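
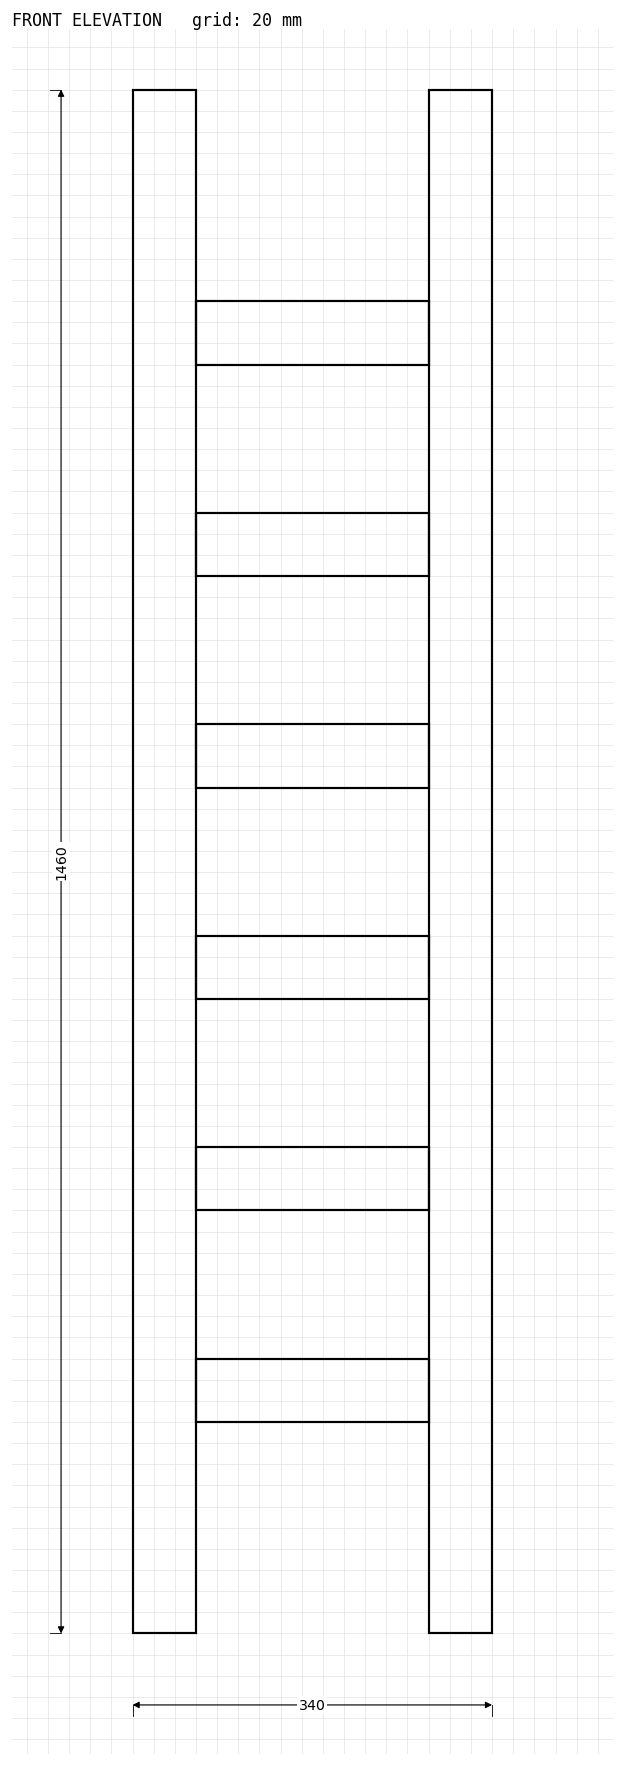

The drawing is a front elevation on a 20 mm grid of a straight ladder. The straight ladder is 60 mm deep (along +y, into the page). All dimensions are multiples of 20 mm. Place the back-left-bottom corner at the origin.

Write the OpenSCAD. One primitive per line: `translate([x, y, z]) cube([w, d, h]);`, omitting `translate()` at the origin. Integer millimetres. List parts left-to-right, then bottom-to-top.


cube([60, 60, 1460]);
translate([60, 0, 200]) cube([220, 60, 60]);
translate([60, 0, 400]) cube([220, 60, 60]);
translate([60, 0, 600]) cube([220, 60, 60]);
translate([60, 0, 800]) cube([220, 60, 60]);
translate([60, 0, 1000]) cube([220, 60, 60]);
translate([60, 0, 1200]) cube([220, 60, 60]);
translate([280, 0, 0]) cube([60, 60, 1460]);


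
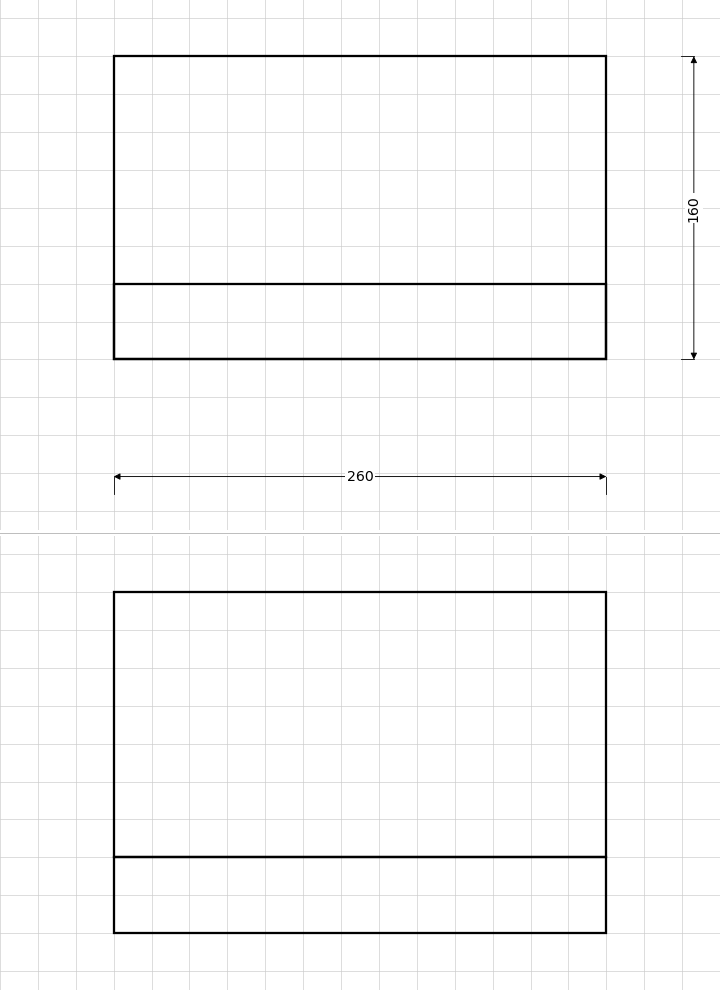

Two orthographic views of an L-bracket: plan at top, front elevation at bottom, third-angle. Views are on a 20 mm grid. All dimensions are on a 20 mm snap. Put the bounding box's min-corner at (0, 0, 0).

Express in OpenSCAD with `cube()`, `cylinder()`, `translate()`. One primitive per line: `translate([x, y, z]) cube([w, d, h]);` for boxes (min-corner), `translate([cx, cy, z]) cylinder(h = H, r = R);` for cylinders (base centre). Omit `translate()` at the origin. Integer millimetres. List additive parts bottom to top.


cube([260, 160, 40]);
translate([0, 0, 40]) cube([260, 40, 140]);


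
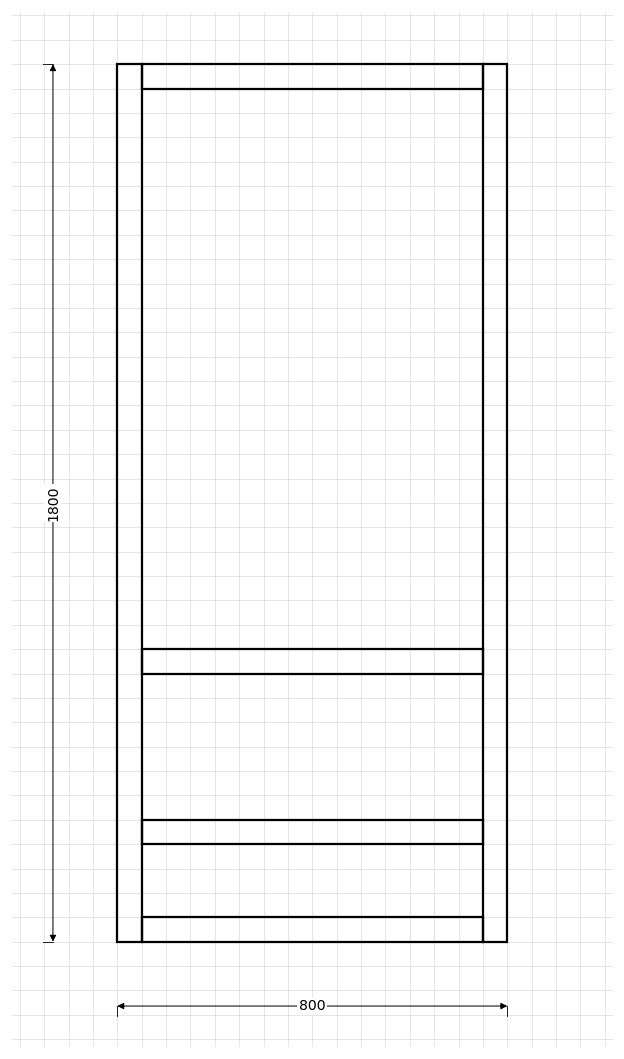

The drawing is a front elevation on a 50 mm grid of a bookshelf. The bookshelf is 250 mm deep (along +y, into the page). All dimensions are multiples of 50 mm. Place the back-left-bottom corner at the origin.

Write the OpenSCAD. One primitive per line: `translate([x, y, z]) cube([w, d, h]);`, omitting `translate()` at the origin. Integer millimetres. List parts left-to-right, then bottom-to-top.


cube([50, 250, 1800]);
translate([50, 0, 0]) cube([700, 250, 50]);
translate([50, 0, 200]) cube([700, 250, 50]);
translate([50, 0, 550]) cube([700, 250, 50]);
translate([50, 0, 1750]) cube([700, 250, 50]);
translate([750, 0, 0]) cube([50, 250, 1800]);


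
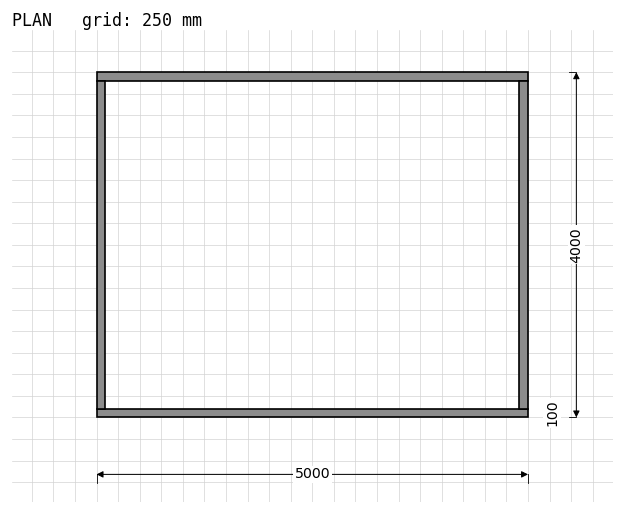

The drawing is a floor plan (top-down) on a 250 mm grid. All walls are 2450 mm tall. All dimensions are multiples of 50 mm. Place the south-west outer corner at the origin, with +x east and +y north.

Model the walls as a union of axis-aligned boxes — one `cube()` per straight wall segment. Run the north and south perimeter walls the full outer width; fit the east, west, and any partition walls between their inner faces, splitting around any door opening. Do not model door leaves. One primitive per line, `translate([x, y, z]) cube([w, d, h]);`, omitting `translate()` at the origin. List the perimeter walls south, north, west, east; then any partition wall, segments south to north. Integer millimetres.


cube([5000, 100, 2450]);
translate([0, 3900, 0]) cube([5000, 100, 2450]);
translate([0, 100, 0]) cube([100, 3800, 2450]);
translate([4900, 100, 0]) cube([100, 3800, 2450]);


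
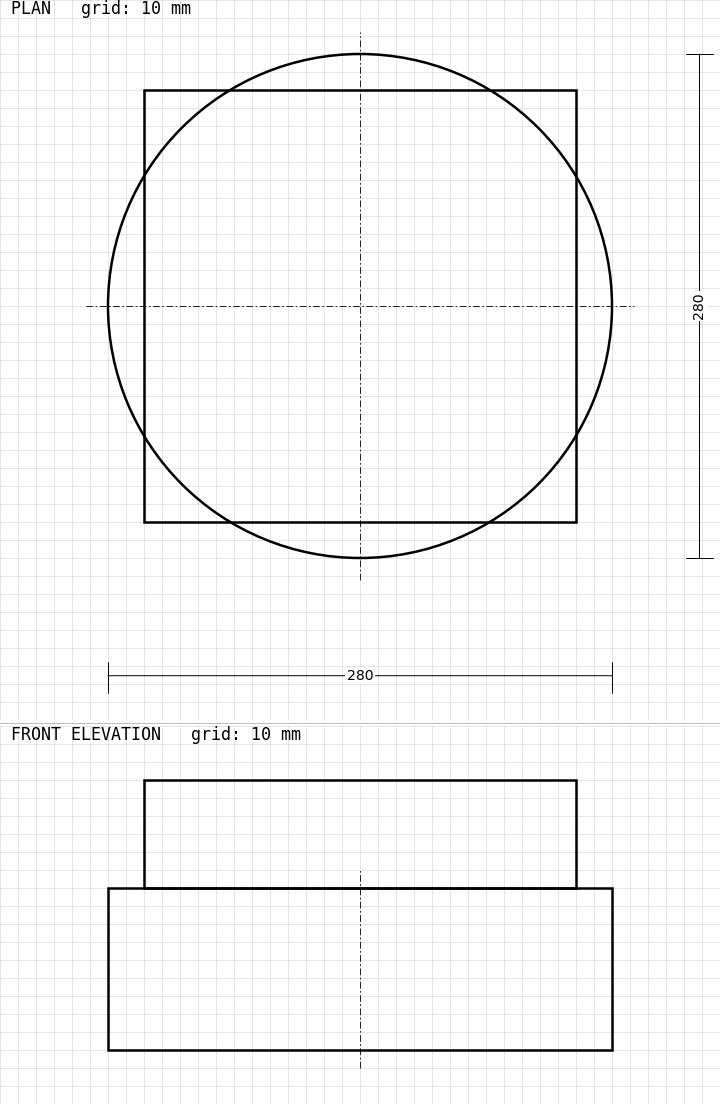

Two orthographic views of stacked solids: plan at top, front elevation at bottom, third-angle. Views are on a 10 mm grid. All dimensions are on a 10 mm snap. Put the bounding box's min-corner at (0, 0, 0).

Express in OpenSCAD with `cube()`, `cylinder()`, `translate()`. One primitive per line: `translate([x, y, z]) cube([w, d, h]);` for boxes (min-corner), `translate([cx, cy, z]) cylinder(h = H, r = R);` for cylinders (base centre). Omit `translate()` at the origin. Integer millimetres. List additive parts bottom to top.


translate([140, 140, 0]) cylinder(h = 90, r = 140);
translate([20, 20, 90]) cube([240, 240, 60]);


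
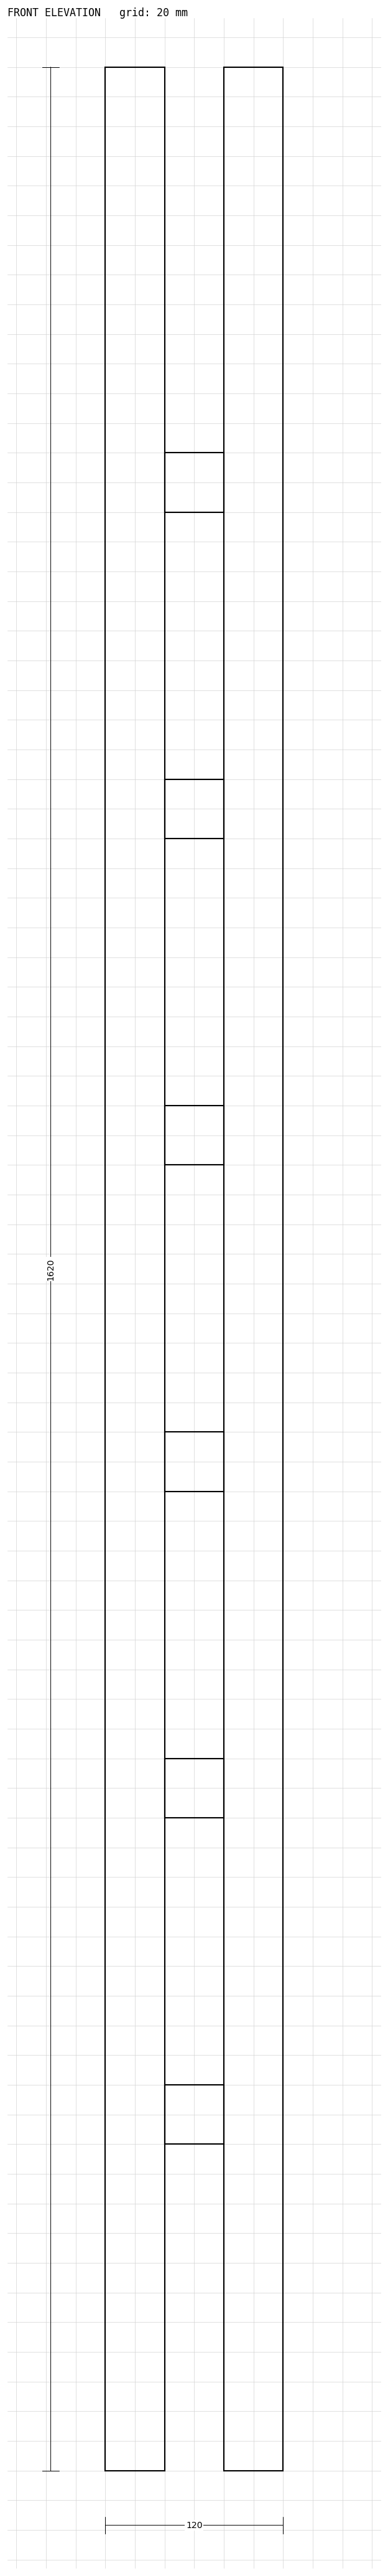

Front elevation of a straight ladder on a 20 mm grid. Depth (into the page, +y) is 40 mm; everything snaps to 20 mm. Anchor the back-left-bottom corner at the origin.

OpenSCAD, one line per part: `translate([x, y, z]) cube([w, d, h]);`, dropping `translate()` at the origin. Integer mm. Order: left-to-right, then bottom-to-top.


cube([40, 40, 1620]);
translate([40, 0, 220]) cube([40, 40, 40]);
translate([40, 0, 440]) cube([40, 40, 40]);
translate([40, 0, 660]) cube([40, 40, 40]);
translate([40, 0, 880]) cube([40, 40, 40]);
translate([40, 0, 1100]) cube([40, 40, 40]);
translate([40, 0, 1320]) cube([40, 40, 40]);
translate([80, 0, 0]) cube([40, 40, 1620]);


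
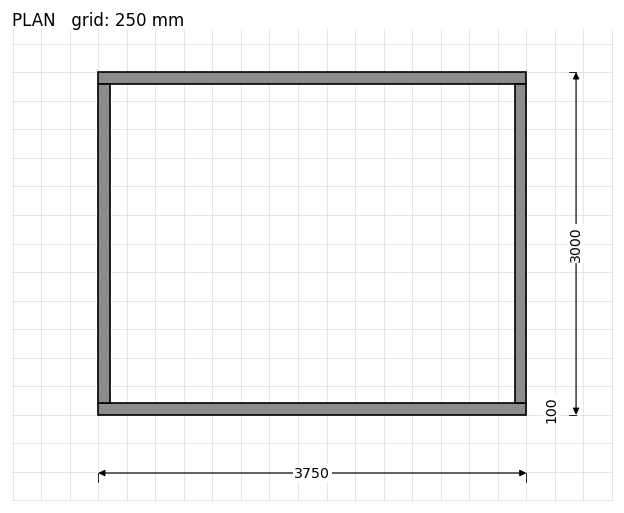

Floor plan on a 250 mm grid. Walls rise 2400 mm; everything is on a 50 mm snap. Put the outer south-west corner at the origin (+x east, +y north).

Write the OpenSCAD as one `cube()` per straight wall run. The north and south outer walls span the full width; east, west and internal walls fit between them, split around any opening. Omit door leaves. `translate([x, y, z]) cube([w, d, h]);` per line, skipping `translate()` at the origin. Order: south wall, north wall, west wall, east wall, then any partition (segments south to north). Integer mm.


cube([3750, 100, 2400]);
translate([0, 2900, 0]) cube([3750, 100, 2400]);
translate([0, 100, 0]) cube([100, 2800, 2400]);
translate([3650, 100, 0]) cube([100, 2800, 2400]);


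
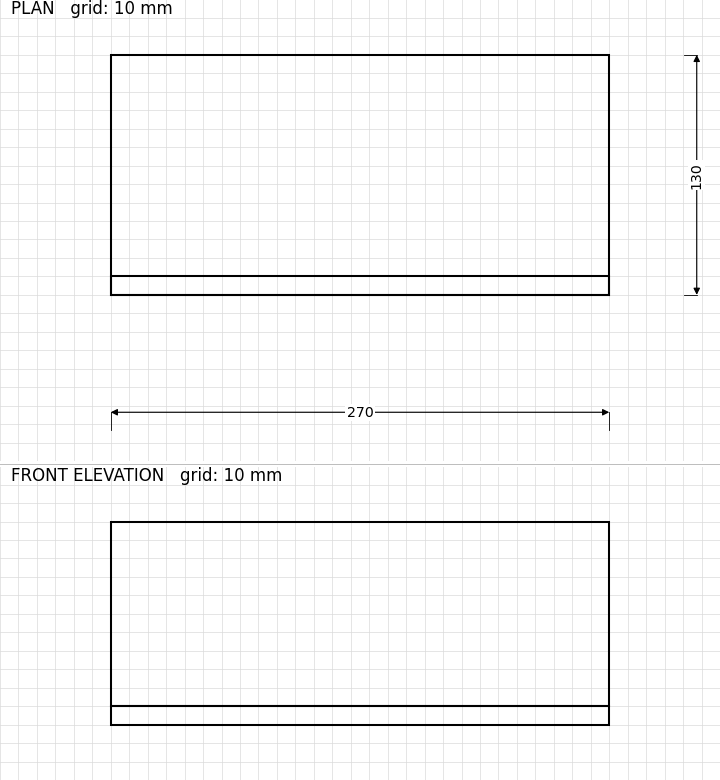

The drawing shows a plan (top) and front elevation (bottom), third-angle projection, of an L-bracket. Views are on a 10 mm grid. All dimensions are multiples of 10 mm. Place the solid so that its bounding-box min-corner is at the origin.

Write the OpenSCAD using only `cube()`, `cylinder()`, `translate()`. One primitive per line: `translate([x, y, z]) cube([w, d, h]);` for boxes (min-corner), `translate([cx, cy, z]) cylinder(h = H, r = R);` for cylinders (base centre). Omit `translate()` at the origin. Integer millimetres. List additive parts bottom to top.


cube([270, 130, 10]);
translate([0, 0, 10]) cube([270, 10, 100]);


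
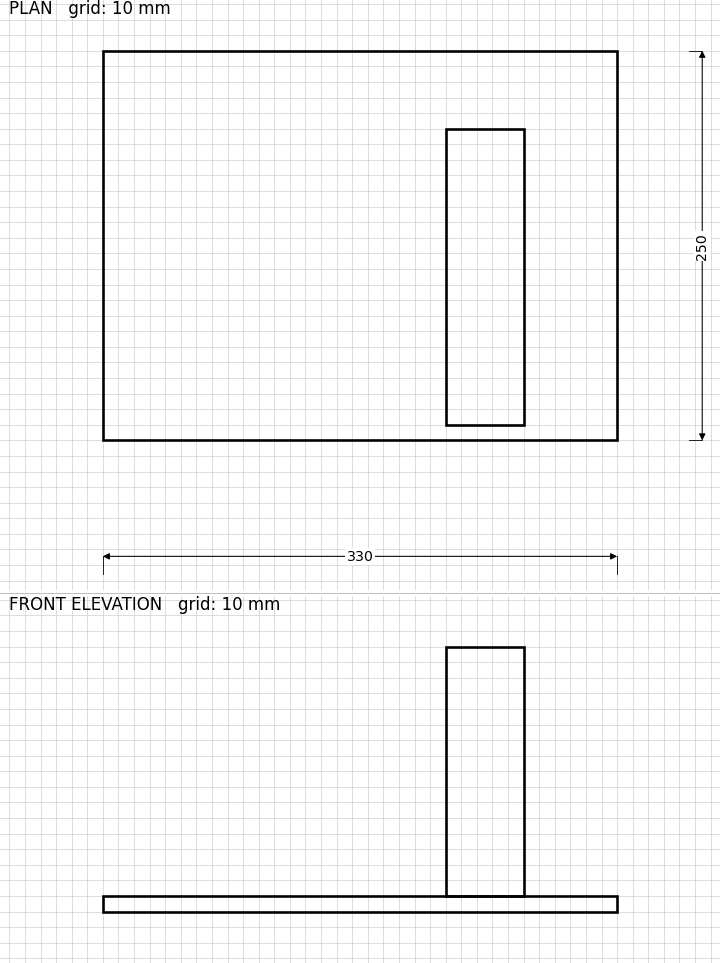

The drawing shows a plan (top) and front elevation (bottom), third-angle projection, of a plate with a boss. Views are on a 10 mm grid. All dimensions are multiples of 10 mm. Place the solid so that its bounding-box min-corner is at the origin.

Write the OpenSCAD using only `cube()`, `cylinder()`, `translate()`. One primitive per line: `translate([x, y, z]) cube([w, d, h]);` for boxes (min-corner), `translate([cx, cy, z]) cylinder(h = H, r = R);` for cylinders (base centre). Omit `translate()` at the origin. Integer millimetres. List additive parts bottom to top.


cube([330, 250, 10]);
translate([220, 10, 10]) cube([50, 190, 160]);


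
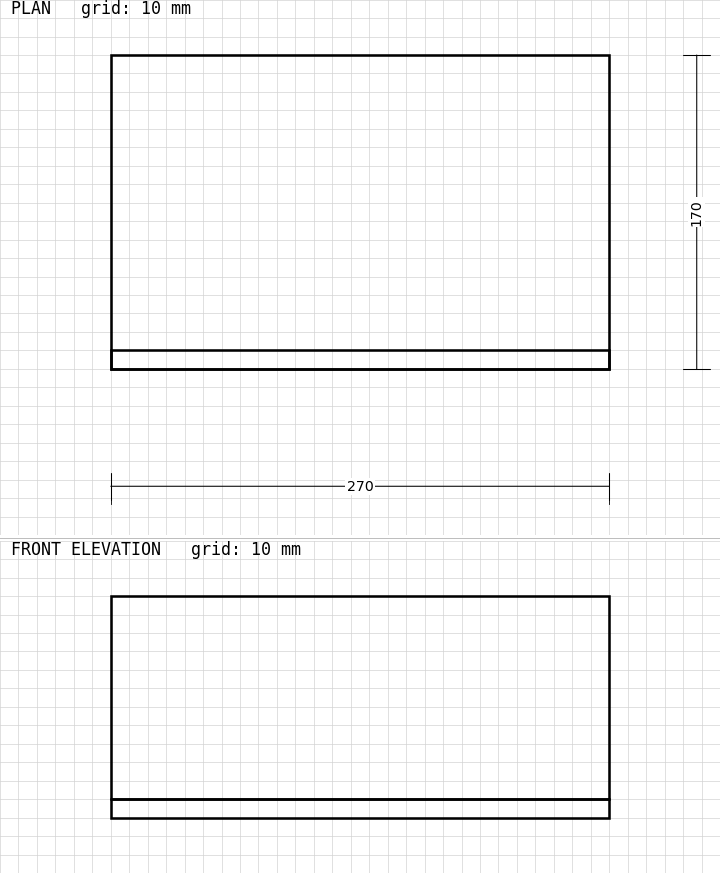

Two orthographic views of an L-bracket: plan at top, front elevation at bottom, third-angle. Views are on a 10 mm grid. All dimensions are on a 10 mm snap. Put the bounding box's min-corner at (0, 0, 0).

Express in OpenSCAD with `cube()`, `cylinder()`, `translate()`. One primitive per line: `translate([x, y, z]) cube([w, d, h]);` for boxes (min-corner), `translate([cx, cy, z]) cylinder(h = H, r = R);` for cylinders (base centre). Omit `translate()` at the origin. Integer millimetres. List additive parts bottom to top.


cube([270, 170, 10]);
translate([0, 0, 10]) cube([270, 10, 110]);


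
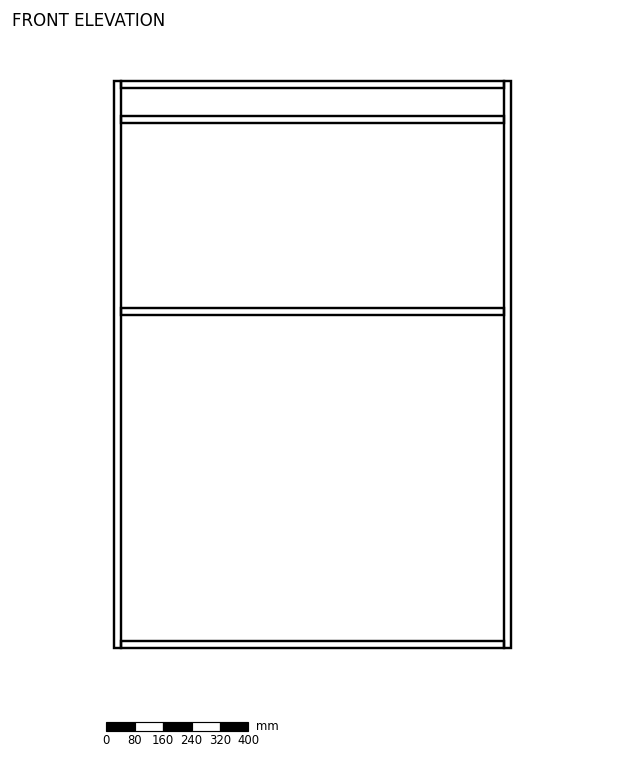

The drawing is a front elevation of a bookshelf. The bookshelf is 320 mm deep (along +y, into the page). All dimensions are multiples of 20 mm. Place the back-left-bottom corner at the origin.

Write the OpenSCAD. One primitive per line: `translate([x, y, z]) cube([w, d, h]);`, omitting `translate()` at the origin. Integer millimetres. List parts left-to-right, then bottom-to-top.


cube([20, 320, 1600]);
translate([20, 0, 0]) cube([1080, 320, 20]);
translate([20, 0, 940]) cube([1080, 320, 20]);
translate([20, 0, 1480]) cube([1080, 320, 20]);
translate([20, 0, 1580]) cube([1080, 320, 20]);
translate([1100, 0, 0]) cube([20, 320, 1600]);


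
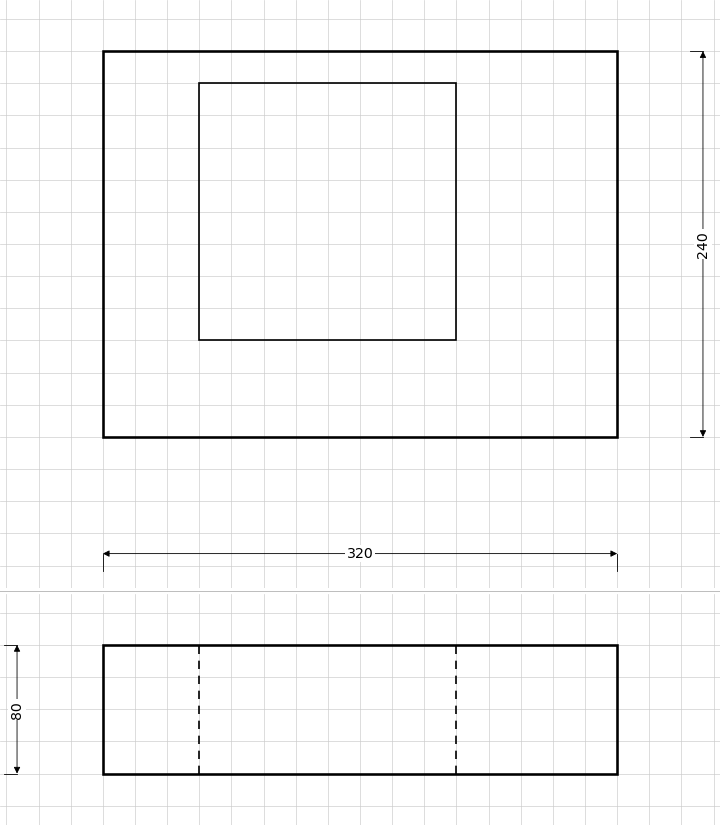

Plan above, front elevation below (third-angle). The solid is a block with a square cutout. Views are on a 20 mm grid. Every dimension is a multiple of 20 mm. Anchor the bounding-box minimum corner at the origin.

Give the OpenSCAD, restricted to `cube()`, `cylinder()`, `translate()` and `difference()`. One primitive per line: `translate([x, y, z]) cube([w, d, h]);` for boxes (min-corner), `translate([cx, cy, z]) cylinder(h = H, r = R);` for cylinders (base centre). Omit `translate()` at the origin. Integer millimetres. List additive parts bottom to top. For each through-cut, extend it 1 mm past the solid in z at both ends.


difference() {
  cube([320, 240, 80]);
  translate([60, 60, -1]) cube([160, 160, 82]);
}


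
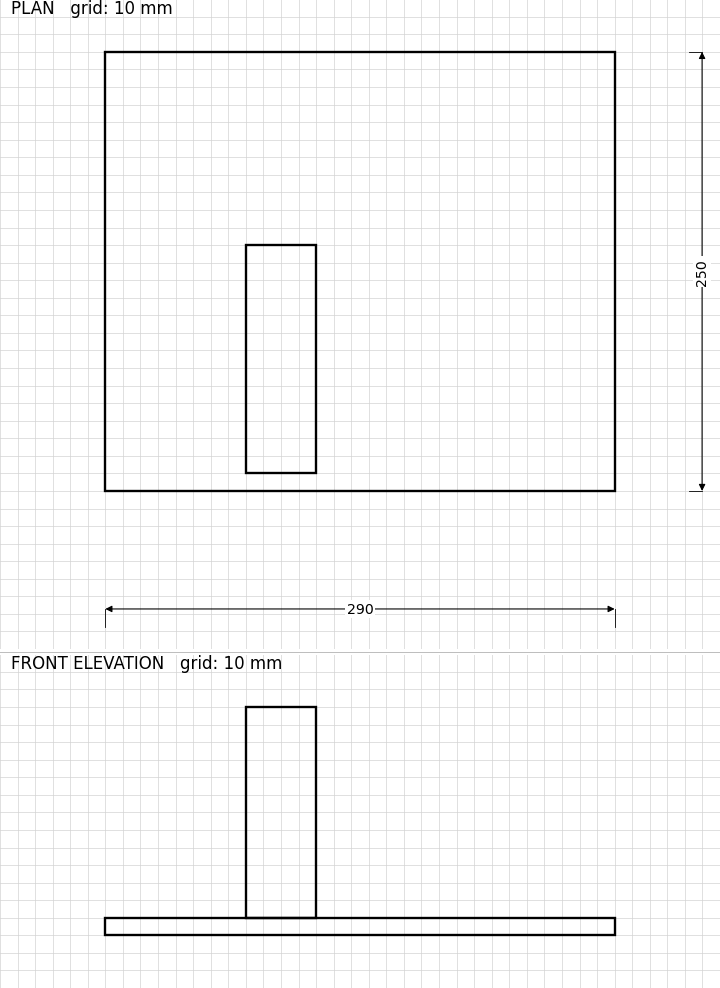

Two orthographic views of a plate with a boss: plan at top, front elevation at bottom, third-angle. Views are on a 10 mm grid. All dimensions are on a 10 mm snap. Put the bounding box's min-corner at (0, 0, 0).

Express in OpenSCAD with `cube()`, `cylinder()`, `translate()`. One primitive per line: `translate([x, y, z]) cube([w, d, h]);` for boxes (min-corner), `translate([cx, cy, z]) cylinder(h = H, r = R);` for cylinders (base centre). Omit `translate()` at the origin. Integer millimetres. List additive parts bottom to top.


cube([290, 250, 10]);
translate([80, 10, 10]) cube([40, 130, 120]);


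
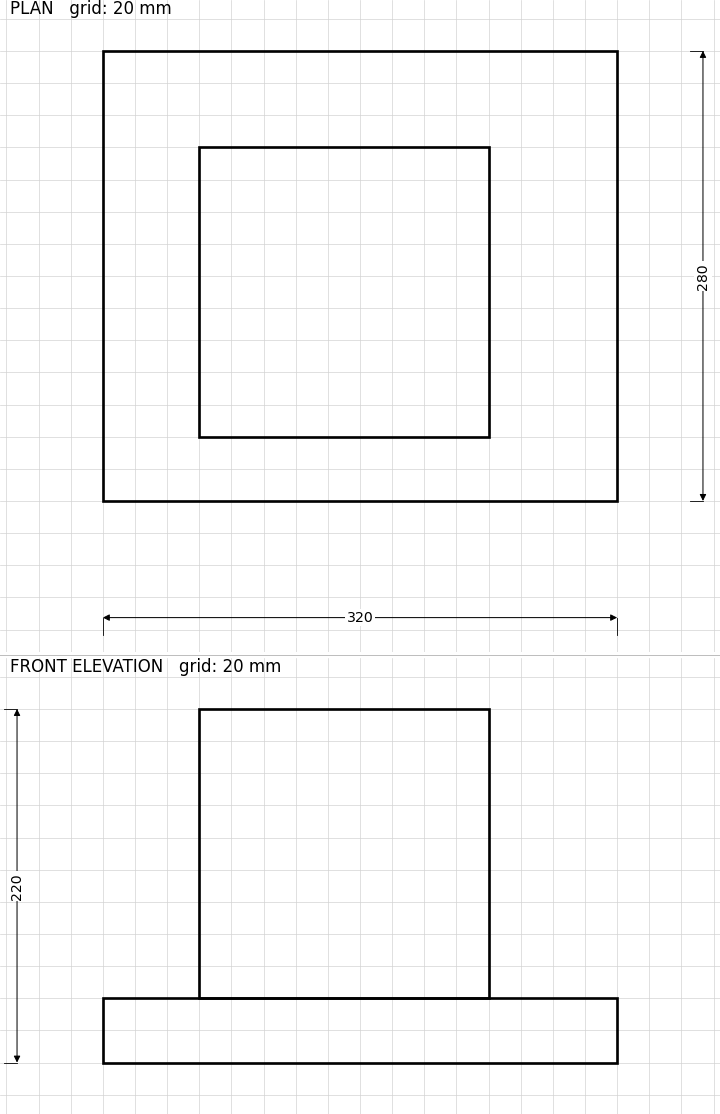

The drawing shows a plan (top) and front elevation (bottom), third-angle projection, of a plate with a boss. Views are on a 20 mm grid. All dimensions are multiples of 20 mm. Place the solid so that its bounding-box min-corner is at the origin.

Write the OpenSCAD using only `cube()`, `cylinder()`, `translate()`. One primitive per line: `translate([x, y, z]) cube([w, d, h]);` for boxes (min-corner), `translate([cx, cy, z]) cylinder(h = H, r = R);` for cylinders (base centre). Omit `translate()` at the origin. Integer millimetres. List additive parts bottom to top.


cube([320, 280, 40]);
translate([60, 40, 40]) cube([180, 180, 180]);


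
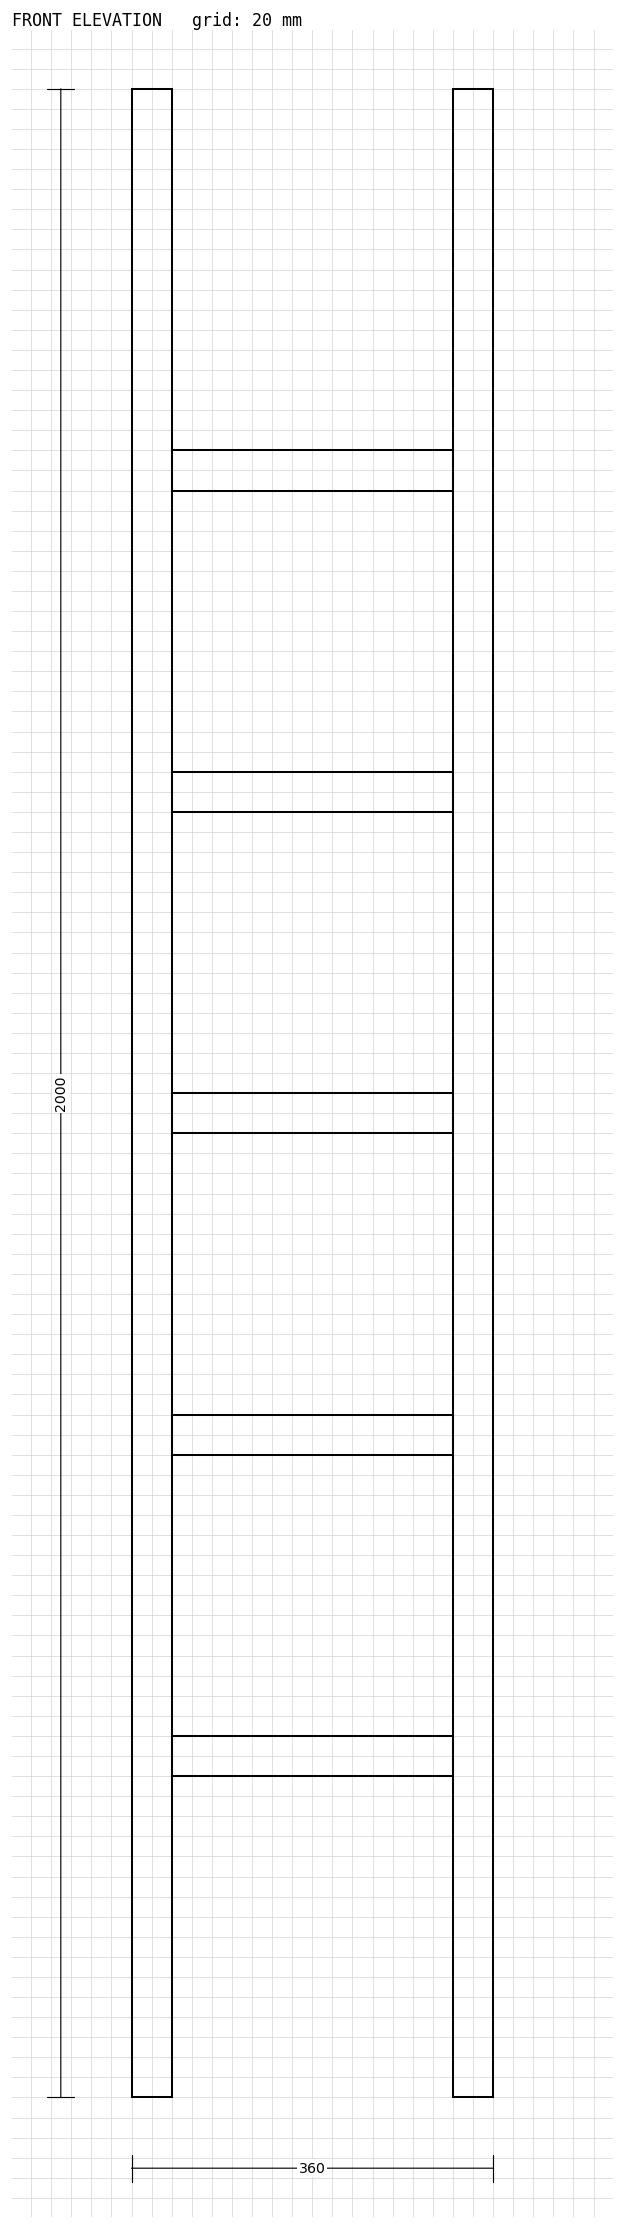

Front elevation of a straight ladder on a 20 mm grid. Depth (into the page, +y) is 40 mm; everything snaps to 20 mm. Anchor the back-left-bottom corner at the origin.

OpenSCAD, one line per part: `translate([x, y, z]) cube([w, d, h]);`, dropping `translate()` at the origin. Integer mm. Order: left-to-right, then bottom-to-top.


cube([40, 40, 2000]);
translate([40, 0, 320]) cube([280, 40, 40]);
translate([40, 0, 640]) cube([280, 40, 40]);
translate([40, 0, 960]) cube([280, 40, 40]);
translate([40, 0, 1280]) cube([280, 40, 40]);
translate([40, 0, 1600]) cube([280, 40, 40]);
translate([320, 0, 0]) cube([40, 40, 2000]);


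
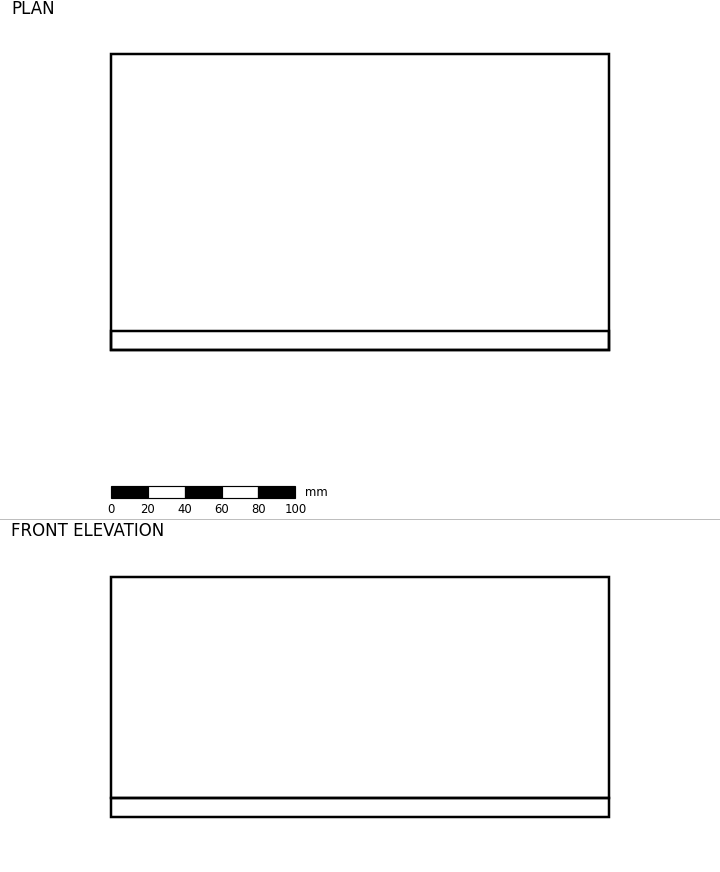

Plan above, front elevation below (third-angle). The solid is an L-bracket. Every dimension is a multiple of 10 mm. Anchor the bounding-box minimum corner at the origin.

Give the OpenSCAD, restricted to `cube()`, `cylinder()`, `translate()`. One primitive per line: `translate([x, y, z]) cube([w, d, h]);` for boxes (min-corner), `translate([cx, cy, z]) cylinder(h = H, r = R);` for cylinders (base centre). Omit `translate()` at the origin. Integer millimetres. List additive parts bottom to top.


cube([270, 160, 10]);
translate([0, 0, 10]) cube([270, 10, 120]);


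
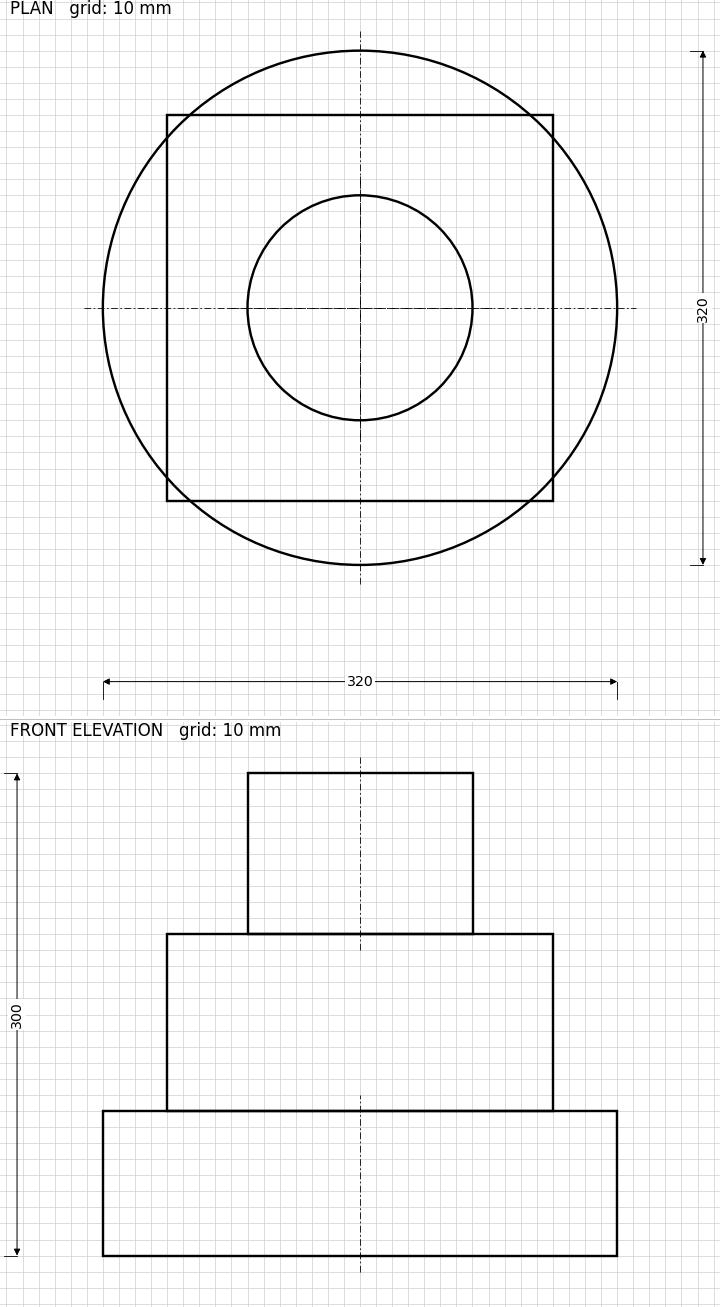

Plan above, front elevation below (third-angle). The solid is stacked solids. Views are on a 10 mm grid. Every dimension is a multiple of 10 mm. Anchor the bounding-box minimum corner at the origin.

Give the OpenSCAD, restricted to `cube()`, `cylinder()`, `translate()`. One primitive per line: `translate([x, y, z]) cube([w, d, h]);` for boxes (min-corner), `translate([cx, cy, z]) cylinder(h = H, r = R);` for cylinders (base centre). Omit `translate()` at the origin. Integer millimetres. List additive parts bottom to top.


translate([160, 160, 0]) cylinder(h = 90, r = 160);
translate([40, 40, 90]) cube([240, 240, 110]);
translate([160, 160, 200]) cylinder(h = 100, r = 70);


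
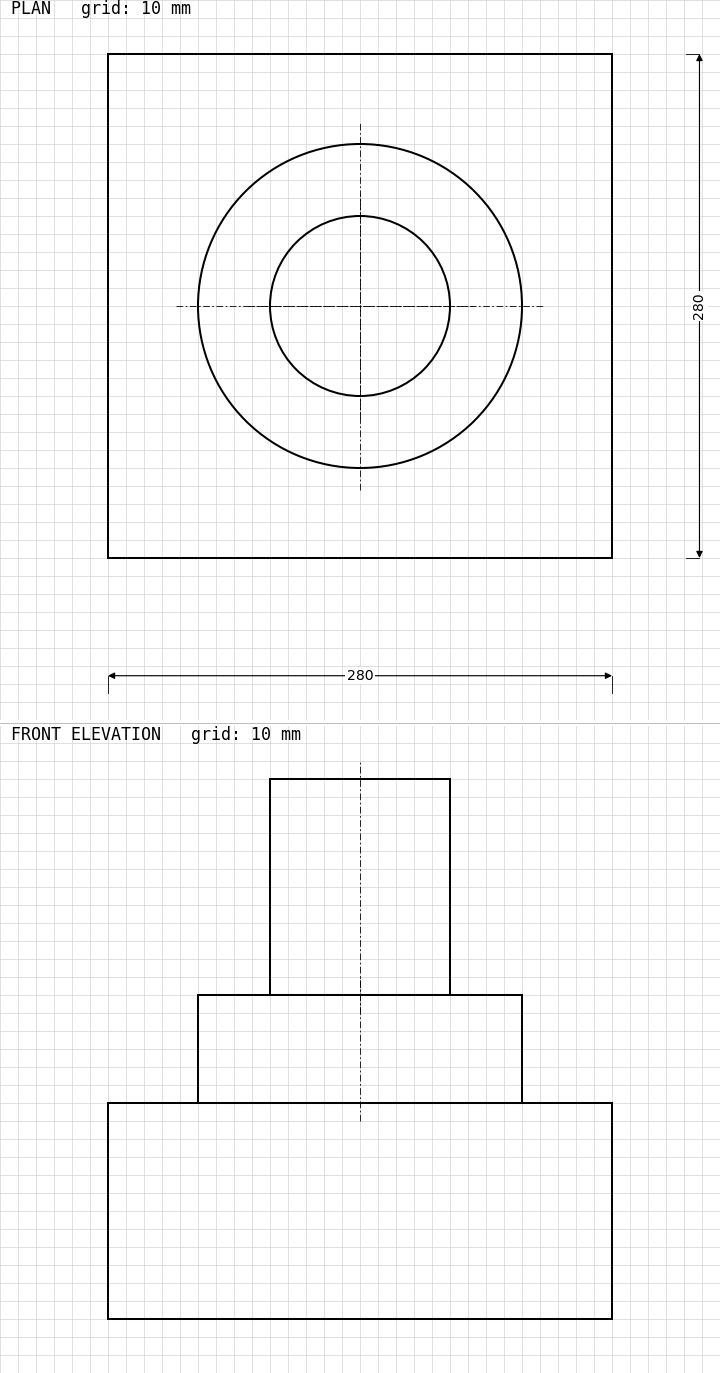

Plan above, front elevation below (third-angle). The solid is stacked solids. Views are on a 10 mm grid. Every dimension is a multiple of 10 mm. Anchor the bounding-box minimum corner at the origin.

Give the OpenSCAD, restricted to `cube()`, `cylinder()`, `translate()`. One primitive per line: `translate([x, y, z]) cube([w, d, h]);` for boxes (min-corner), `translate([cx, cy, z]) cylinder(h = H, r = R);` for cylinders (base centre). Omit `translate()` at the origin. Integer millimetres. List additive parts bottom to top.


cube([280, 280, 120]);
translate([140, 140, 120]) cylinder(h = 60, r = 90);
translate([140, 140, 180]) cylinder(h = 120, r = 50);


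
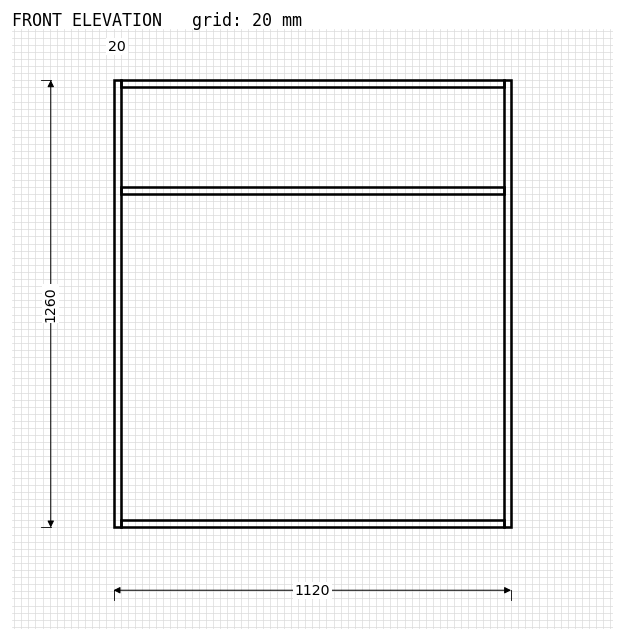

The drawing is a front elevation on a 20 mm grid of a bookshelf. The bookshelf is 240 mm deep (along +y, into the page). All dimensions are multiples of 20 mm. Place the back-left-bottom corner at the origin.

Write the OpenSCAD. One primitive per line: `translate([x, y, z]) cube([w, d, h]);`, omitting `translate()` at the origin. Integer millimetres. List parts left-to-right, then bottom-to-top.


cube([20, 240, 1260]);
translate([20, 0, 0]) cube([1080, 240, 20]);
translate([20, 0, 940]) cube([1080, 240, 20]);
translate([20, 0, 1240]) cube([1080, 240, 20]);
translate([1100, 0, 0]) cube([20, 240, 1260]);


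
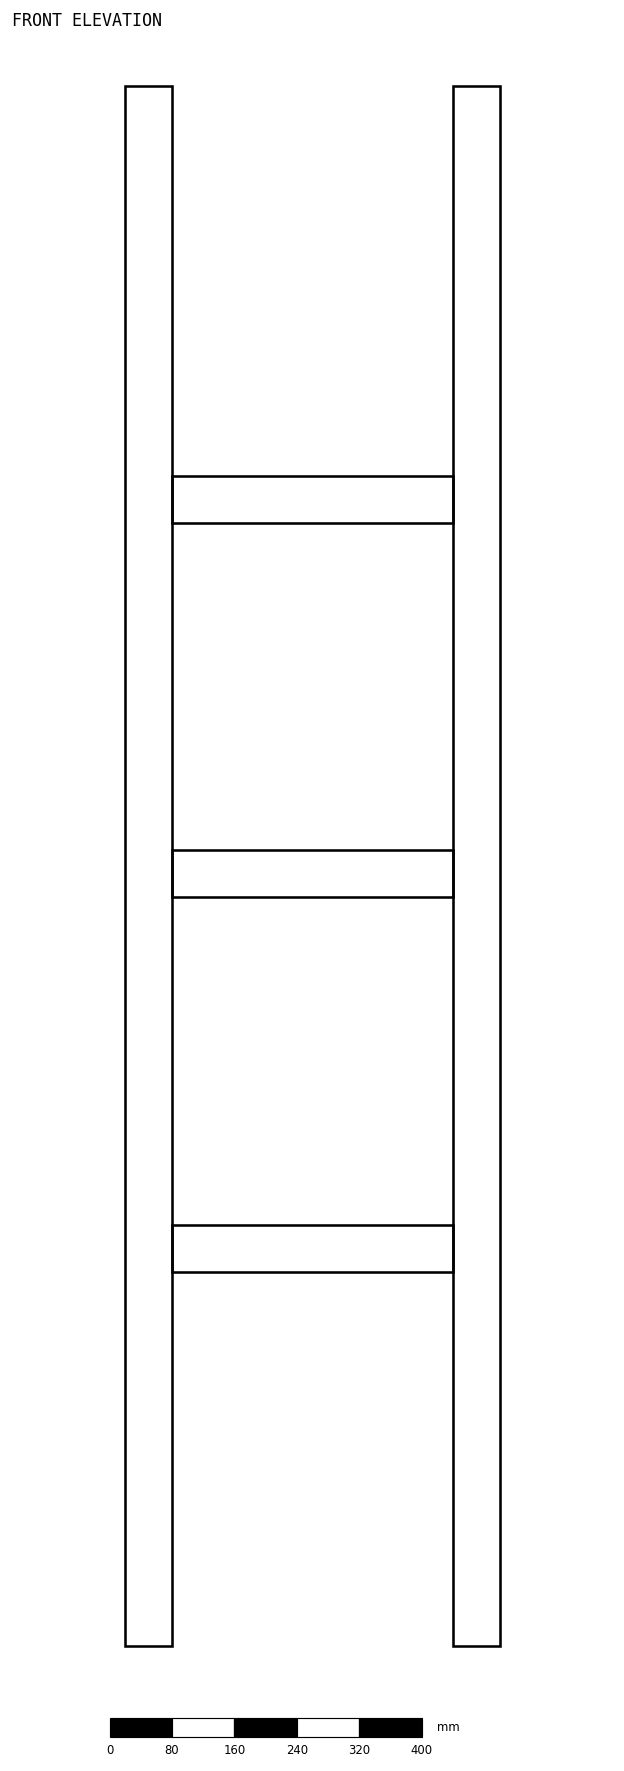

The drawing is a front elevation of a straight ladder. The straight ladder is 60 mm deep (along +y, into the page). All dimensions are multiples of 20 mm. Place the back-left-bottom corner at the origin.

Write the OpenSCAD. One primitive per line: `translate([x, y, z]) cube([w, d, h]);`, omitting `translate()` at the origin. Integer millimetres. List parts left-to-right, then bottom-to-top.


cube([60, 60, 2000]);
translate([60, 0, 480]) cube([360, 60, 60]);
translate([60, 0, 960]) cube([360, 60, 60]);
translate([60, 0, 1440]) cube([360, 60, 60]);
translate([420, 0, 0]) cube([60, 60, 2000]);


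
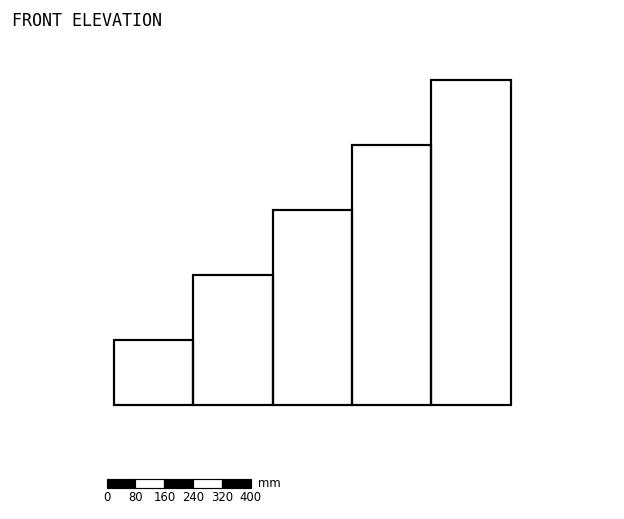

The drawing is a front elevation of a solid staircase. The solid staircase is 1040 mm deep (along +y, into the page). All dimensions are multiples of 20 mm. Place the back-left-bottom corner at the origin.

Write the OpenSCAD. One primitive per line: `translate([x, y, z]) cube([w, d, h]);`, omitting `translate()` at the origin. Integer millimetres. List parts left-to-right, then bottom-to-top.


cube([220, 1040, 180]);
translate([220, 0, 0]) cube([220, 1040, 360]);
translate([440, 0, 0]) cube([220, 1040, 540]);
translate([660, 0, 0]) cube([220, 1040, 720]);
translate([880, 0, 0]) cube([220, 1040, 900]);


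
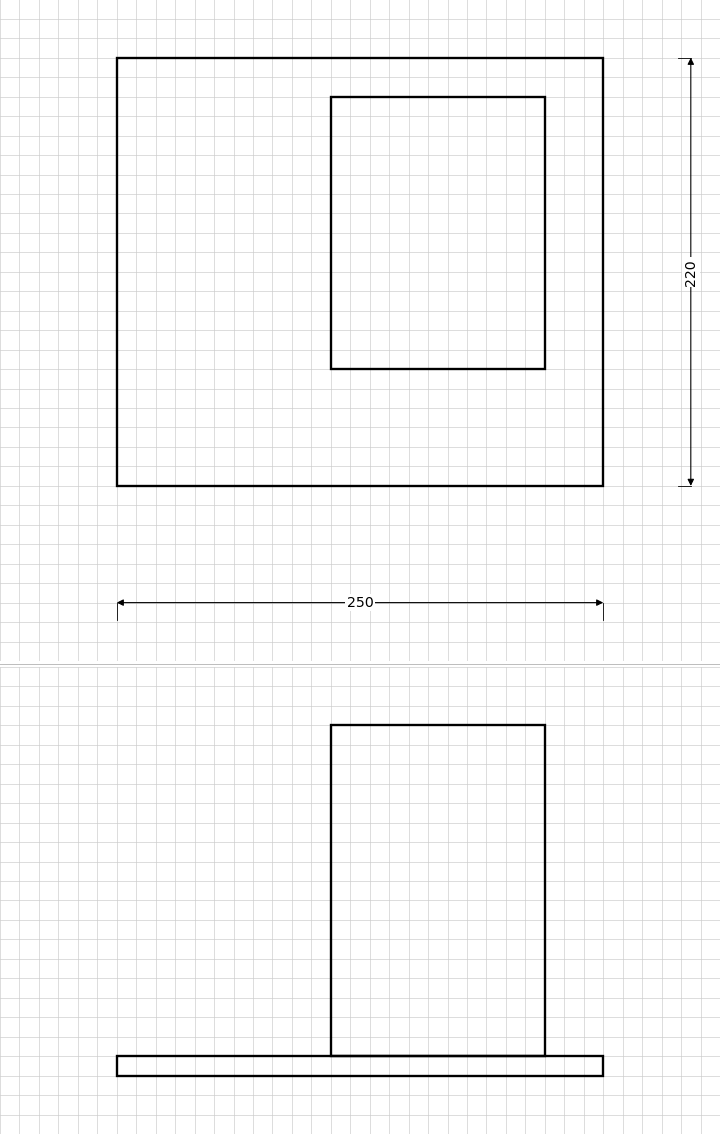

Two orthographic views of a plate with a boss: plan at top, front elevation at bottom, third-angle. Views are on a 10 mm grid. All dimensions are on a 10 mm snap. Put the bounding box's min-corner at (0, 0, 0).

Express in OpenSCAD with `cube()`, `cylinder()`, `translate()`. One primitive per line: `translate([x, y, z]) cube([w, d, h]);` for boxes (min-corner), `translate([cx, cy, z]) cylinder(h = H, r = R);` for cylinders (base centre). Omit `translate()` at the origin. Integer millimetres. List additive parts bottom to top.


cube([250, 220, 10]);
translate([110, 60, 10]) cube([110, 140, 170]);


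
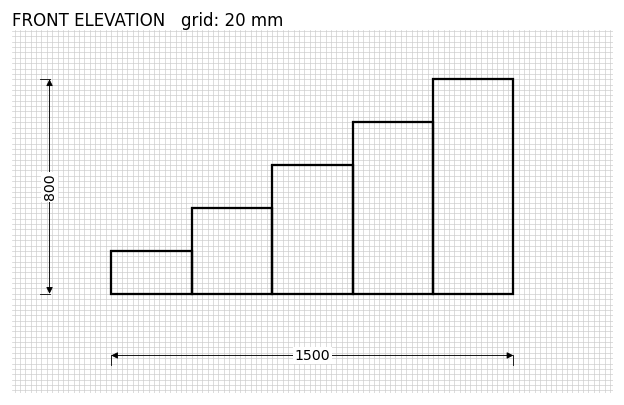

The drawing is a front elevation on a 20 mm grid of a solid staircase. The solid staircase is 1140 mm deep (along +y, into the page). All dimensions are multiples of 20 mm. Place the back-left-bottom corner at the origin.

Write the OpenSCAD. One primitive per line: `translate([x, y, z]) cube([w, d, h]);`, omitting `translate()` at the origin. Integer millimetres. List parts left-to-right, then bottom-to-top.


cube([300, 1140, 160]);
translate([300, 0, 0]) cube([300, 1140, 320]);
translate([600, 0, 0]) cube([300, 1140, 480]);
translate([900, 0, 0]) cube([300, 1140, 640]);
translate([1200, 0, 0]) cube([300, 1140, 800]);


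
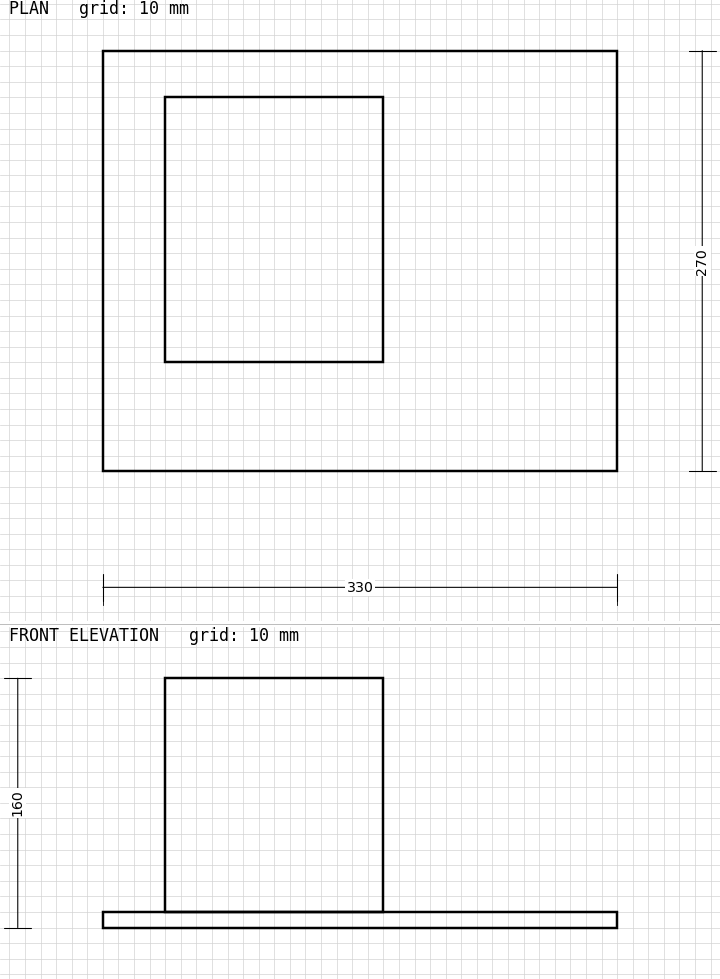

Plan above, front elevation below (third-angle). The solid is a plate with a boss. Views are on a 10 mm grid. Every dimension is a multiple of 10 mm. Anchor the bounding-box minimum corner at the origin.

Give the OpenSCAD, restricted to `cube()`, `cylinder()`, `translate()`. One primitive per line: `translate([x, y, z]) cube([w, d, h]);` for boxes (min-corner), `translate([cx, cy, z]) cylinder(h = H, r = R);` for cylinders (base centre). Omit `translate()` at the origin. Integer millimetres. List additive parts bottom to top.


cube([330, 270, 10]);
translate([40, 70, 10]) cube([140, 170, 150]);


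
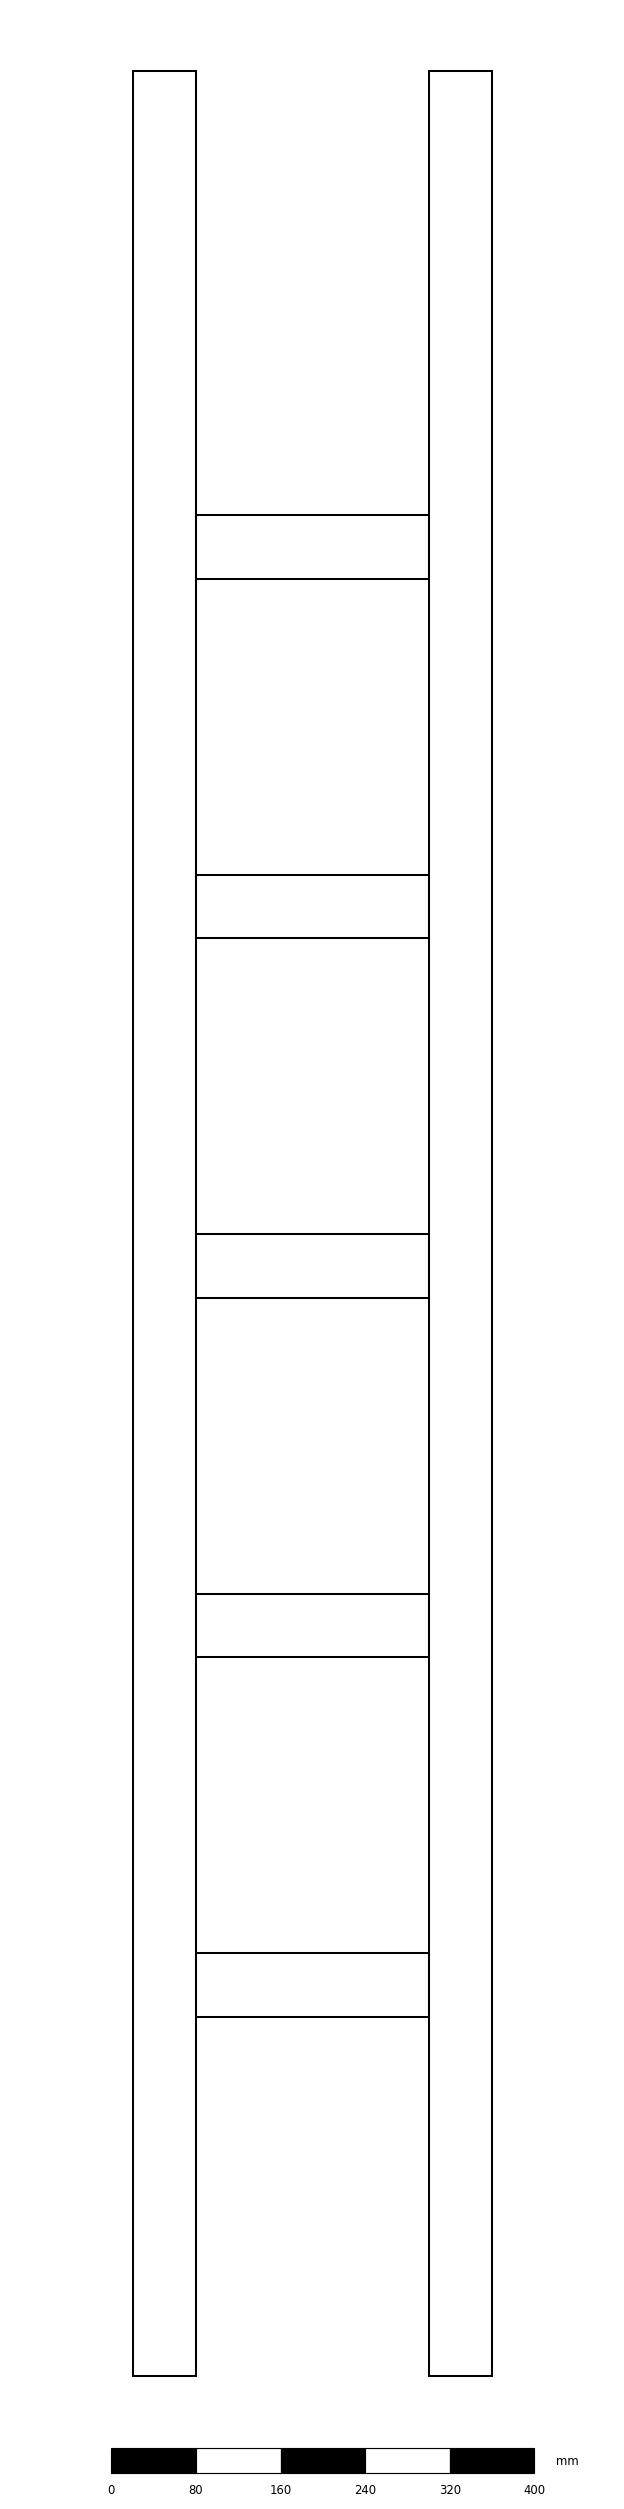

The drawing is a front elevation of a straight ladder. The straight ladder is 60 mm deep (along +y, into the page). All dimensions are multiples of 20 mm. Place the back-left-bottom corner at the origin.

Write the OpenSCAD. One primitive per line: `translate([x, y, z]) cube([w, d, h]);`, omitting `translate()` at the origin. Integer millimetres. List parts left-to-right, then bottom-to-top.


cube([60, 60, 2180]);
translate([60, 0, 340]) cube([220, 60, 60]);
translate([60, 0, 680]) cube([220, 60, 60]);
translate([60, 0, 1020]) cube([220, 60, 60]);
translate([60, 0, 1360]) cube([220, 60, 60]);
translate([60, 0, 1700]) cube([220, 60, 60]);
translate([280, 0, 0]) cube([60, 60, 2180]);


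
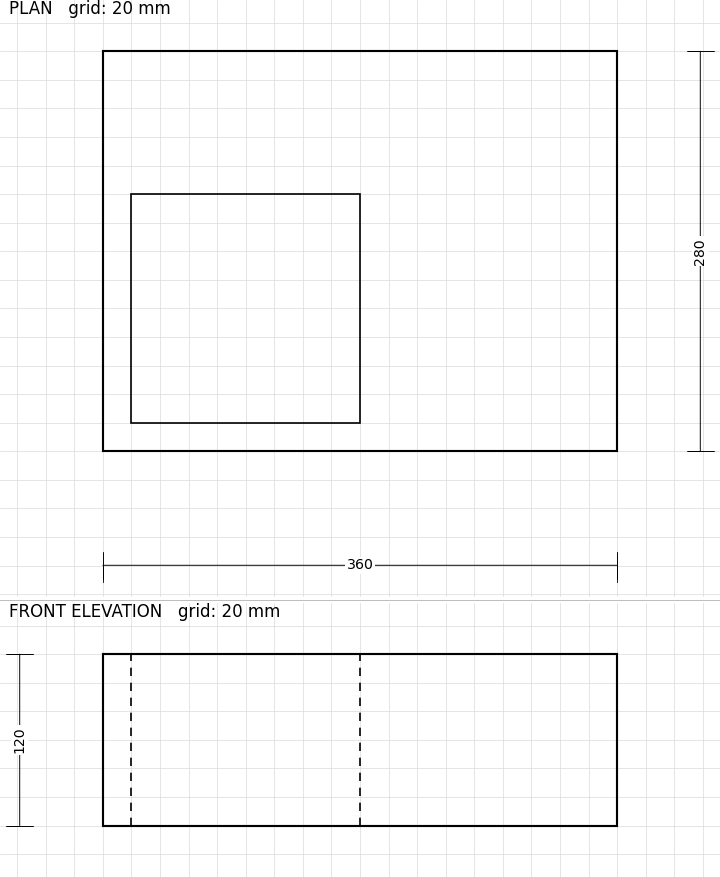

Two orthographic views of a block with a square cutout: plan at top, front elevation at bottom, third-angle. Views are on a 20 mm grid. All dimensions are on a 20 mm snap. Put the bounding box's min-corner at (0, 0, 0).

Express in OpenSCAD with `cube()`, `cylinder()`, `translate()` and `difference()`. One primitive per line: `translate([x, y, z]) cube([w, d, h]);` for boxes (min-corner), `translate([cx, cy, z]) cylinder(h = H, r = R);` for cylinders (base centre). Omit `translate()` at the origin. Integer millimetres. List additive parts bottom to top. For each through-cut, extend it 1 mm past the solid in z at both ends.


difference() {
  cube([360, 280, 120]);
  translate([20, 20, -1]) cube([160, 160, 122]);
}


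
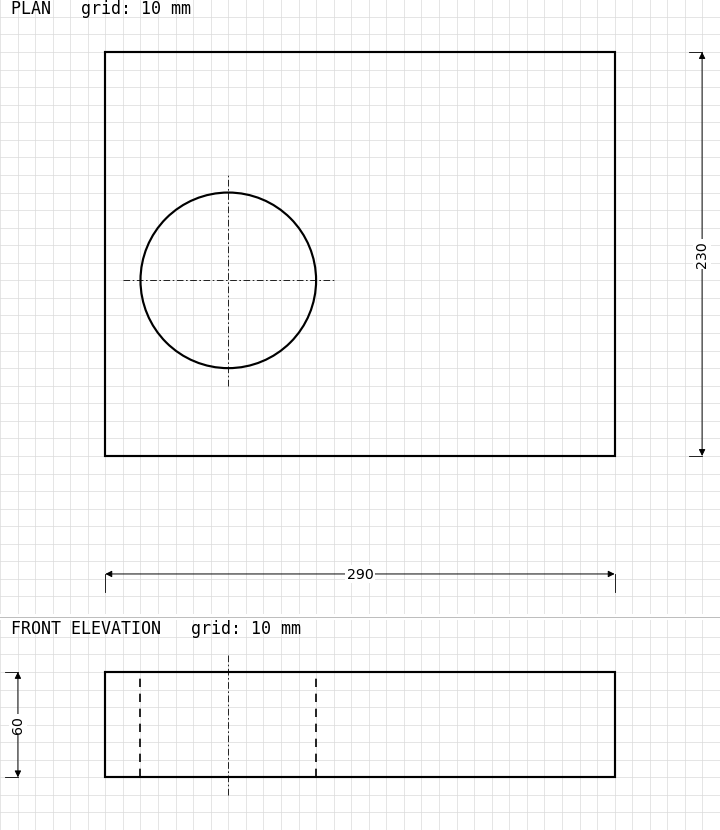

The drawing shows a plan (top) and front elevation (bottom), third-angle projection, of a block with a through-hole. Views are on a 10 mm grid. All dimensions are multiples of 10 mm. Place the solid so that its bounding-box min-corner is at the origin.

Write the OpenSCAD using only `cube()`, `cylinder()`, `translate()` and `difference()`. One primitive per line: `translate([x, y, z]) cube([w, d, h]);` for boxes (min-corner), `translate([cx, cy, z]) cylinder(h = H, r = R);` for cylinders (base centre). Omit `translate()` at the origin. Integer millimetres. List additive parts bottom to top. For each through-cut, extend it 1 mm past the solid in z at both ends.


difference() {
  cube([290, 230, 60]);
  translate([70, 100, -1]) cylinder(h = 62, r = 50);
}


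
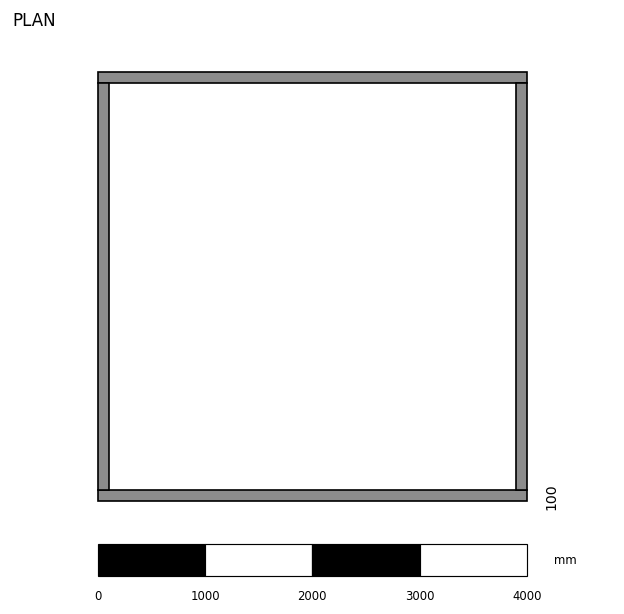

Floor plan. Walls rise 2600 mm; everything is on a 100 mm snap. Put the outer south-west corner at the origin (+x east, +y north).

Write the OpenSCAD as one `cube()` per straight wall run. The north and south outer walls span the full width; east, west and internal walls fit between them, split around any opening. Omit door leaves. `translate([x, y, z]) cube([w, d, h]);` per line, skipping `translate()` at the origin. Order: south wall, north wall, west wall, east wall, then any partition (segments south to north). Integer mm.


cube([4000, 100, 2600]);
translate([0, 3900, 0]) cube([4000, 100, 2600]);
translate([0, 100, 0]) cube([100, 3800, 2600]);
translate([3900, 100, 0]) cube([100, 3800, 2600]);


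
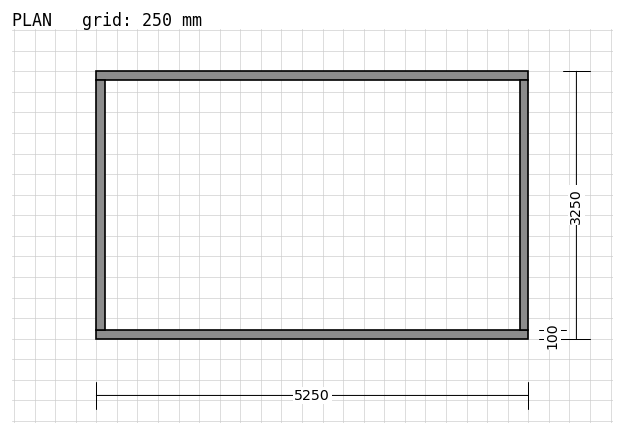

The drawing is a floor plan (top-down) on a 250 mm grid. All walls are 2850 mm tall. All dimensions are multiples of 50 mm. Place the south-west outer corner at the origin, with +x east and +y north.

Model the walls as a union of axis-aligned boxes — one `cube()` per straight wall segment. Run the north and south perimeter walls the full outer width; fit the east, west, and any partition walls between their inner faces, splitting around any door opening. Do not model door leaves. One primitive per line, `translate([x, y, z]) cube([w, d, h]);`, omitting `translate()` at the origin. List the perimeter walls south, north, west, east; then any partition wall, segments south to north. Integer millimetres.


cube([5250, 100, 2850]);
translate([0, 3150, 0]) cube([5250, 100, 2850]);
translate([0, 100, 0]) cube([100, 3050, 2850]);
translate([5150, 100, 0]) cube([100, 3050, 2850]);


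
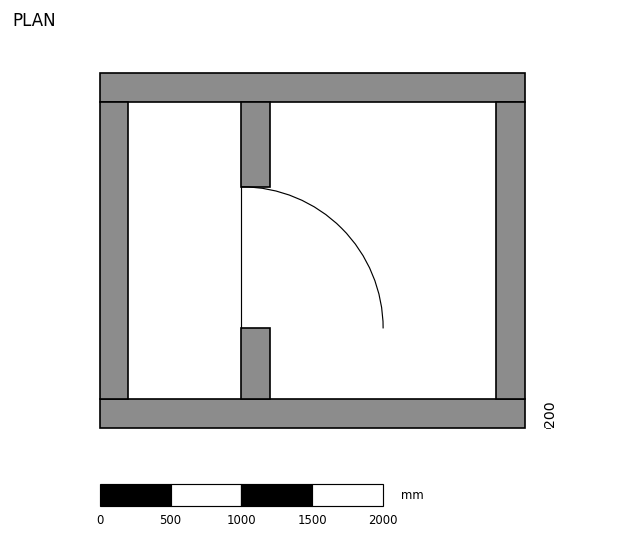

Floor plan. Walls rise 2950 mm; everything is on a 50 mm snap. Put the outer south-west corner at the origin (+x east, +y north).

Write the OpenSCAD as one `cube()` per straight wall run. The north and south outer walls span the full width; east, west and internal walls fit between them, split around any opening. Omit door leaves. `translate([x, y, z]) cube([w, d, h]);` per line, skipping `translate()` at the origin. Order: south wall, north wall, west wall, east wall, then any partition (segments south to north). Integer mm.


cube([3000, 200, 2950]);
translate([0, 2300, 0]) cube([3000, 200, 2950]);
translate([0, 200, 0]) cube([200, 2100, 2950]);
translate([2800, 200, 0]) cube([200, 2100, 2950]);
translate([1000, 200, 0]) cube([200, 500, 2950]);
translate([1000, 1700, 0]) cube([200, 600, 2950]);


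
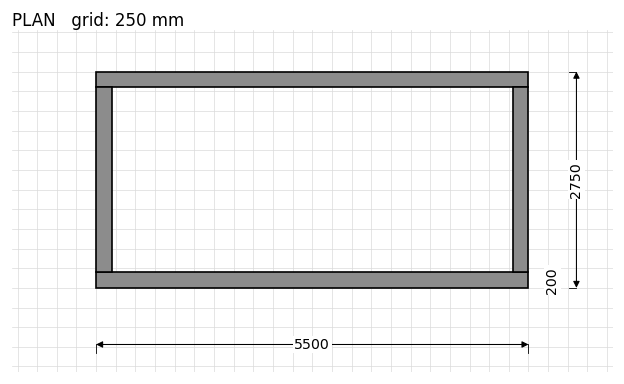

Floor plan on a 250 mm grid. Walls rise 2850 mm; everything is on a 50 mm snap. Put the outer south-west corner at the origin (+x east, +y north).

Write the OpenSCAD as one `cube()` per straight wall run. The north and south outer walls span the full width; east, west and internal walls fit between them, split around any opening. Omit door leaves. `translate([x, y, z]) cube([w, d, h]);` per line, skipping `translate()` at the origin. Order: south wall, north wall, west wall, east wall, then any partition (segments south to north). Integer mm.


cube([5500, 200, 2850]);
translate([0, 2550, 0]) cube([5500, 200, 2850]);
translate([0, 200, 0]) cube([200, 2350, 2850]);
translate([5300, 200, 0]) cube([200, 2350, 2850]);


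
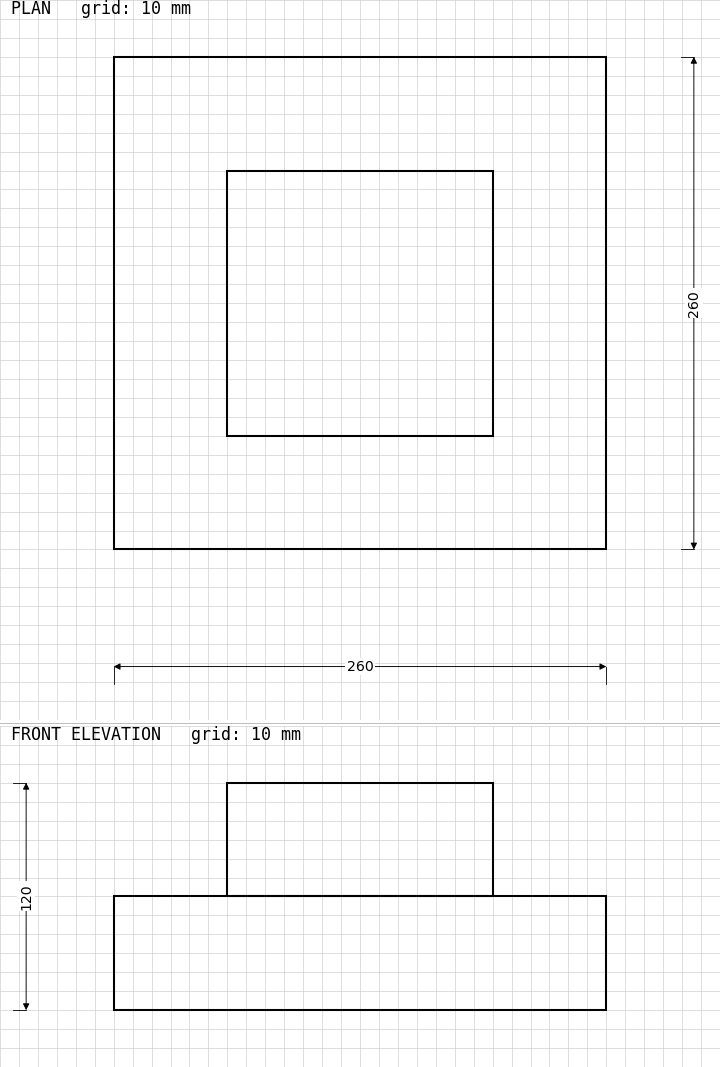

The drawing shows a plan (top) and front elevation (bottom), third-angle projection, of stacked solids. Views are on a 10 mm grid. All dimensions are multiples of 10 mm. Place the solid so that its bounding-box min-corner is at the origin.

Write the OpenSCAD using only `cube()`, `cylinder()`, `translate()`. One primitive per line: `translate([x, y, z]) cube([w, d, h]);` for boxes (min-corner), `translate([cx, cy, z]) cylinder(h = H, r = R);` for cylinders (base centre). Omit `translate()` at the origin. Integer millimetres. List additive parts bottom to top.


cube([260, 260, 60]);
translate([60, 60, 60]) cube([140, 140, 60]);


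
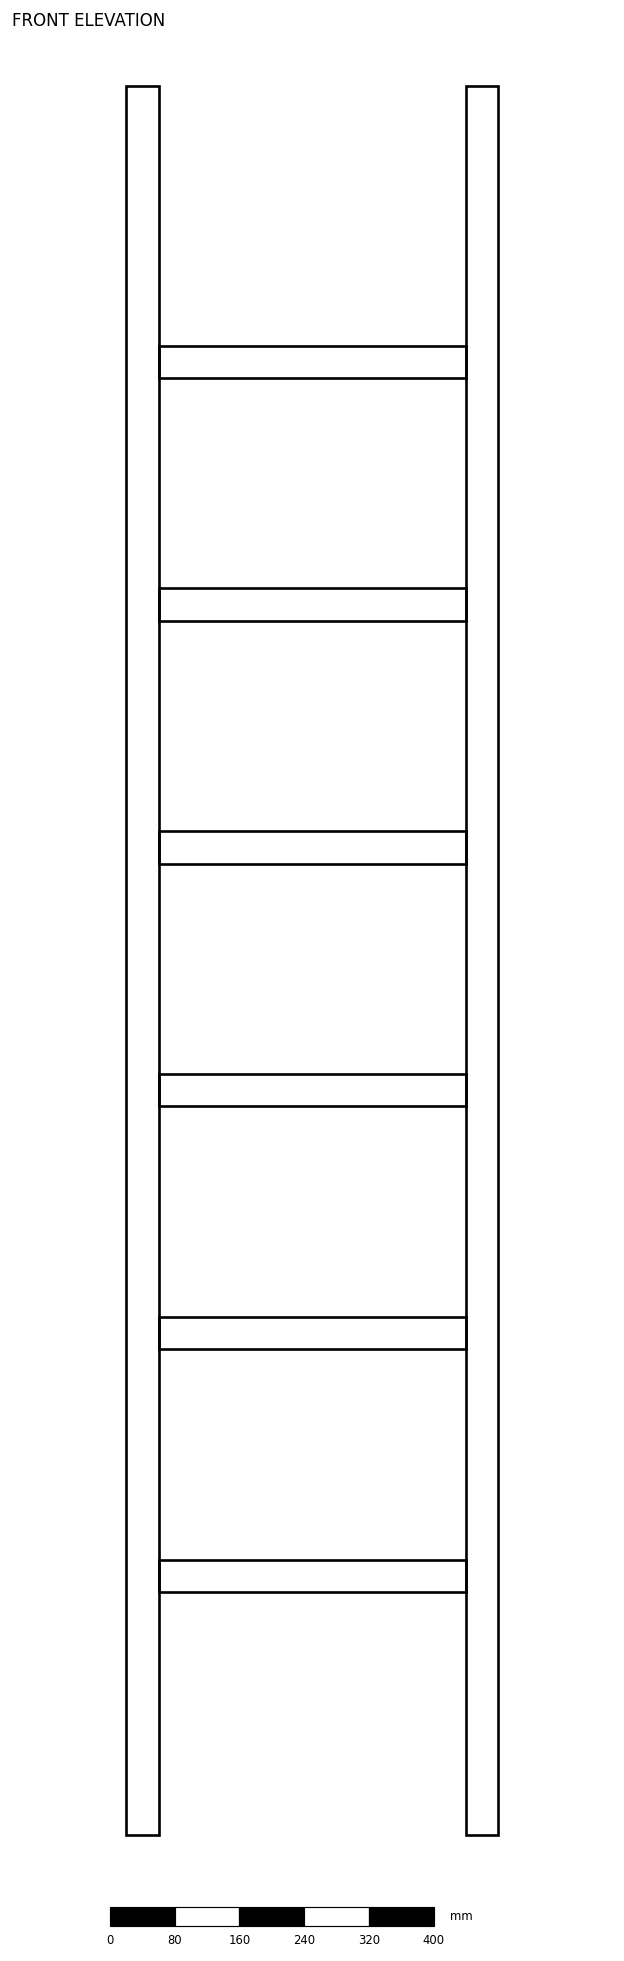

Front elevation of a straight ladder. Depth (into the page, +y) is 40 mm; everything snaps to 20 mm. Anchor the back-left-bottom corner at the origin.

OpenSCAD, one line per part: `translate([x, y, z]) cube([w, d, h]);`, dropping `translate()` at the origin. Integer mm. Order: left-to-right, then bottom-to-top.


cube([40, 40, 2160]);
translate([40, 0, 300]) cube([380, 40, 40]);
translate([40, 0, 600]) cube([380, 40, 40]);
translate([40, 0, 900]) cube([380, 40, 40]);
translate([40, 0, 1200]) cube([380, 40, 40]);
translate([40, 0, 1500]) cube([380, 40, 40]);
translate([40, 0, 1800]) cube([380, 40, 40]);
translate([420, 0, 0]) cube([40, 40, 2160]);
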